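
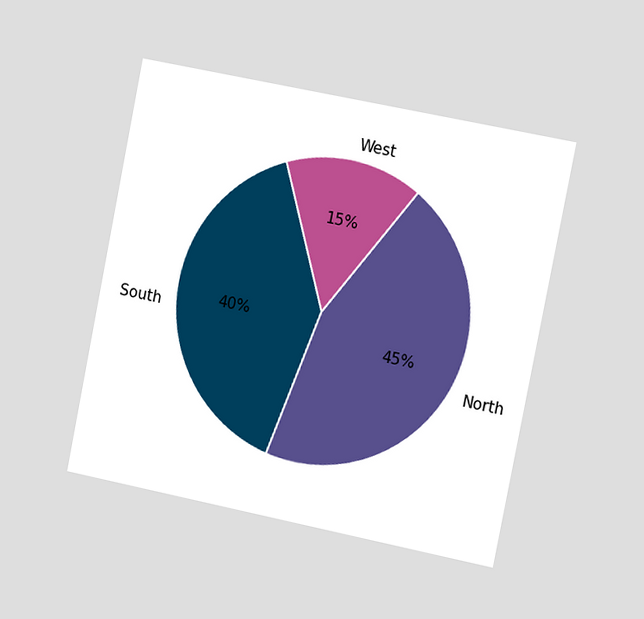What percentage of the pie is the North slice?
45%

The chart is tilted about 11° clockwise and viewed slightly from the right. The North slice takes up 45% of the pie.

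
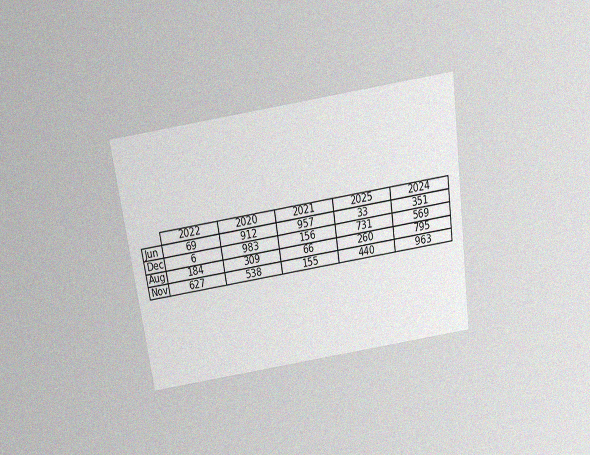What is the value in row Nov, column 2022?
627

The chart is tilted about 8° counter-clockwise and viewed slightly from above, with some photo noise. The (Nov, 2022) cell reads 627.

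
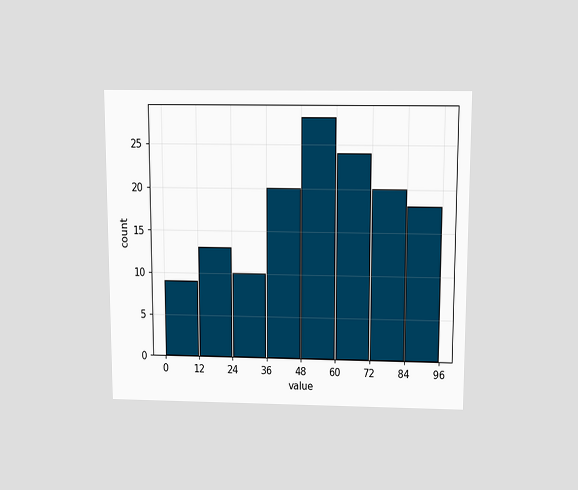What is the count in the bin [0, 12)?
The chart is viewed slightly from above. The [0, 12) bin has height 9.

9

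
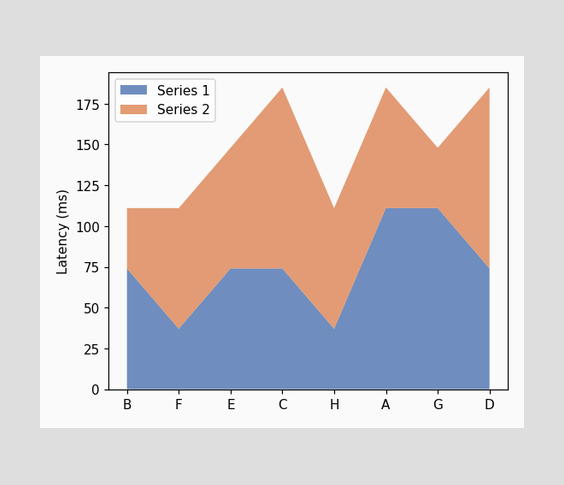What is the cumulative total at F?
The stacked total at F reaches 111ms.

111ms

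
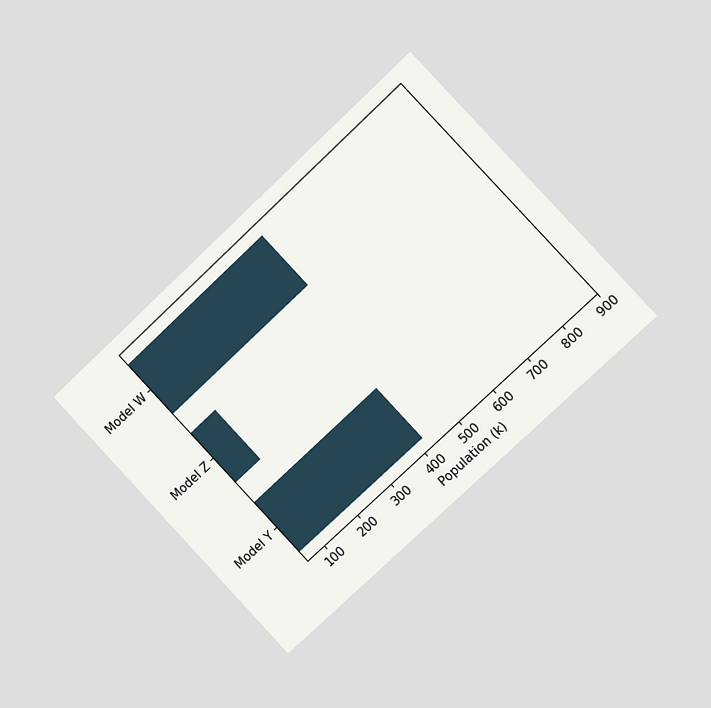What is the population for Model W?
The chart is tilted about 43° counter-clockwise and viewed slightly from the right. Reading along the chart's x-axis, the Model W bar reaches 462k.

462k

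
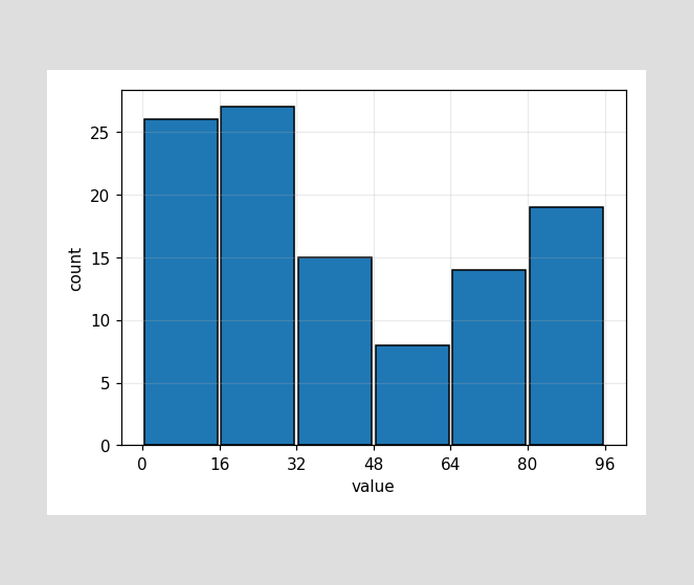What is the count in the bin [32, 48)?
15

The [32, 48) bin has height 15.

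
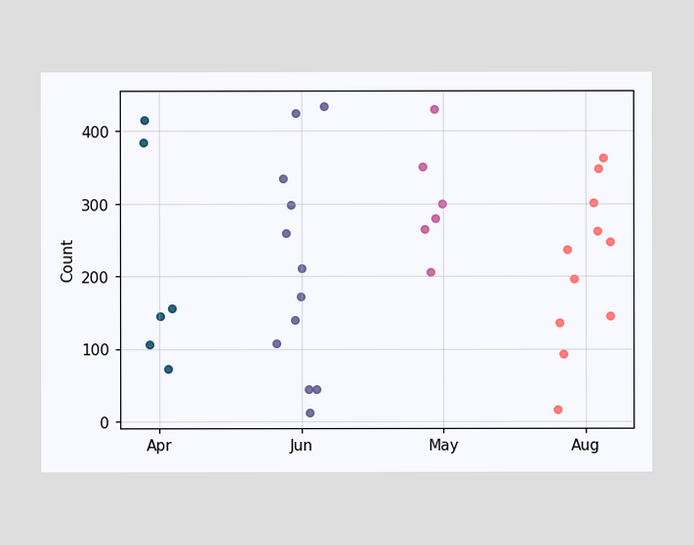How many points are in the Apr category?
6

Counting the markers in the Apr column gives 6.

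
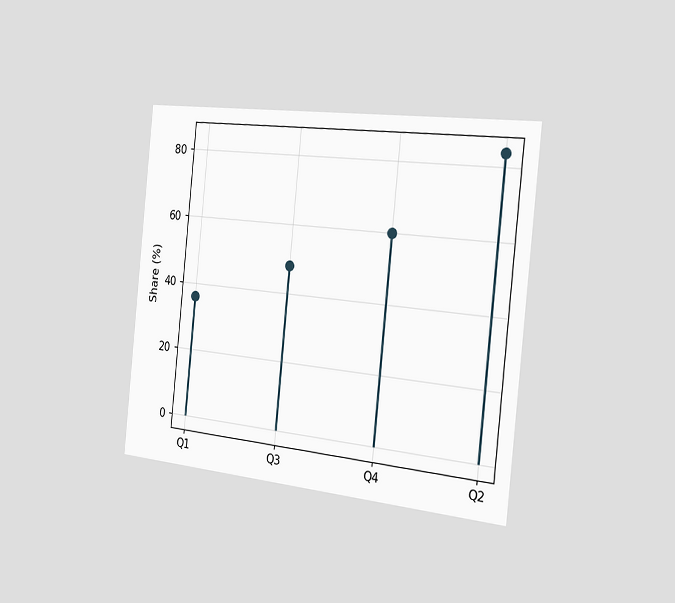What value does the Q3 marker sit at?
The chart is tilted about 6° clockwise and viewed slightly from the right. The Q3 marker sits at 48%.

48%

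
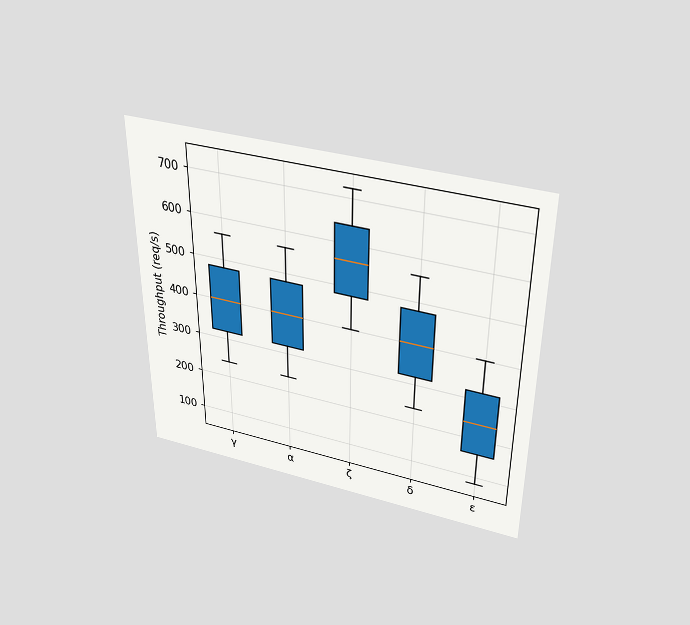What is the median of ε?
240req/s

The chart is viewed slightly from above. The median line in the ε box sits at 240req/s.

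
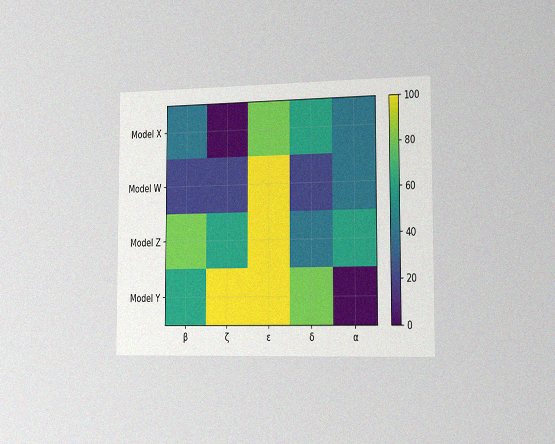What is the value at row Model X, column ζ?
0

The chart is viewed slightly from the right, with some photo noise. Matching cell (Model X, ζ) against the colorbar gives 0.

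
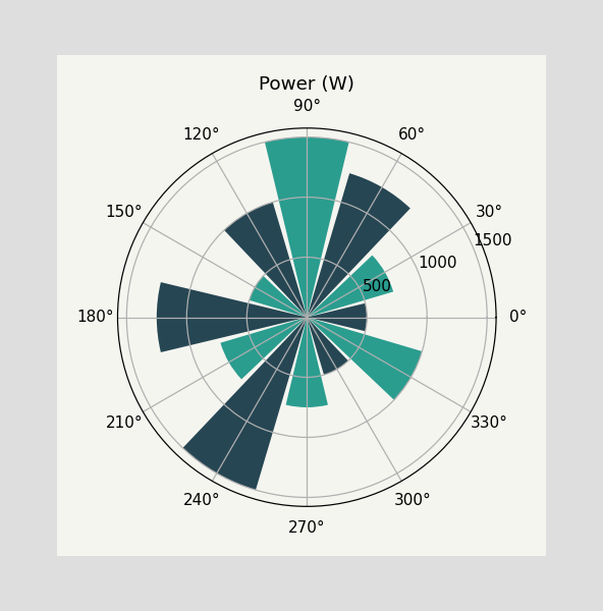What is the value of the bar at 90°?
The bar at 90° reaches 1500W on the radial axis.

1500W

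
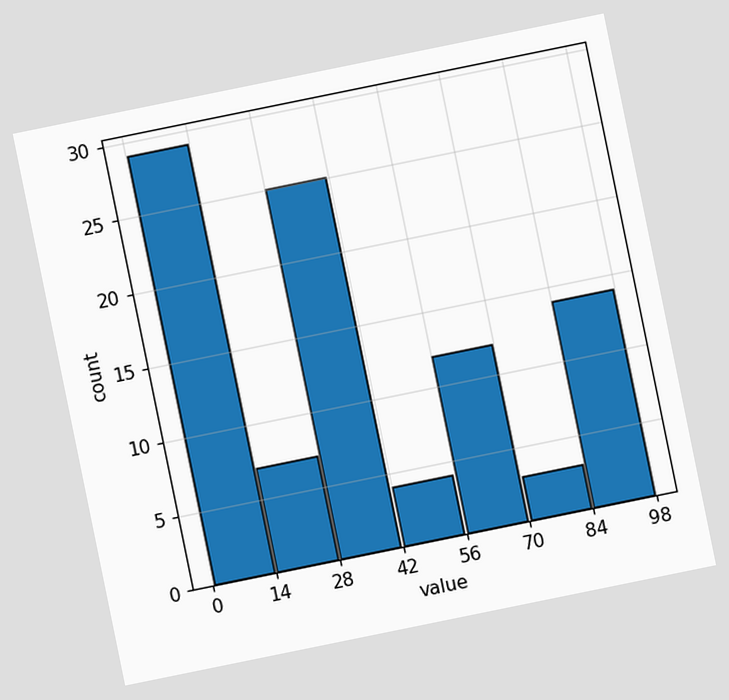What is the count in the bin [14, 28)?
7

The chart is tilted about 12° counter-clockwise. The [14, 28) bin has height 7.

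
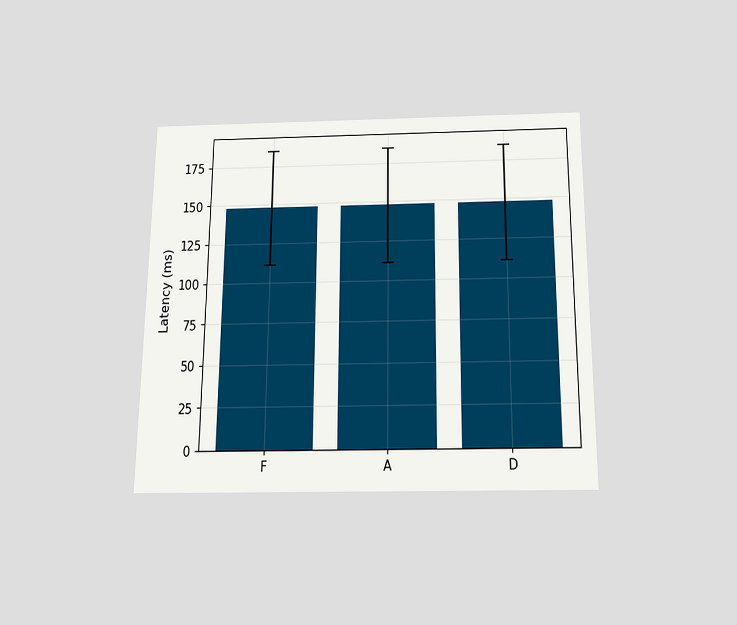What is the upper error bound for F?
The chart is viewed slightly from below. The F bar's upper whisker reaches 185ms.

185ms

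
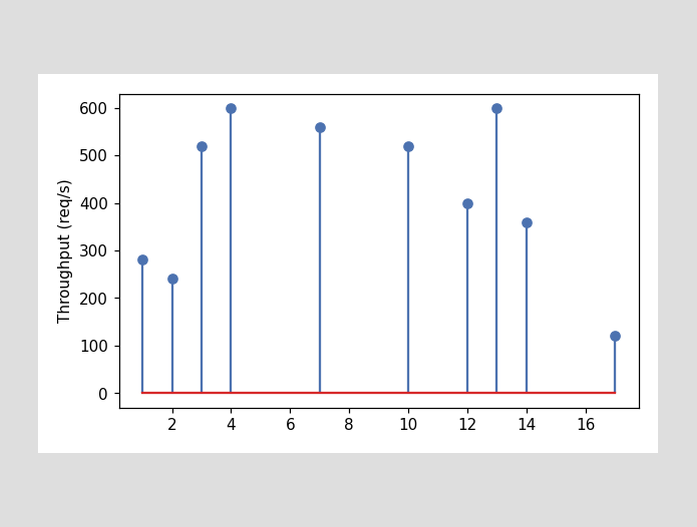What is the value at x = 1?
280req/s

The stem at x=1 reaches 280req/s.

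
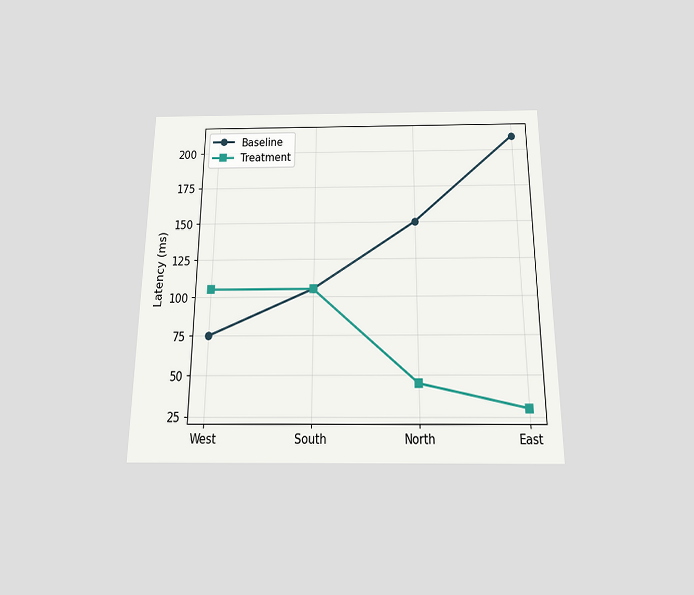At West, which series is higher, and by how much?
The chart is viewed slightly from below. At West, Treatment sits above the other line by 30ms.

Treatment, by 30ms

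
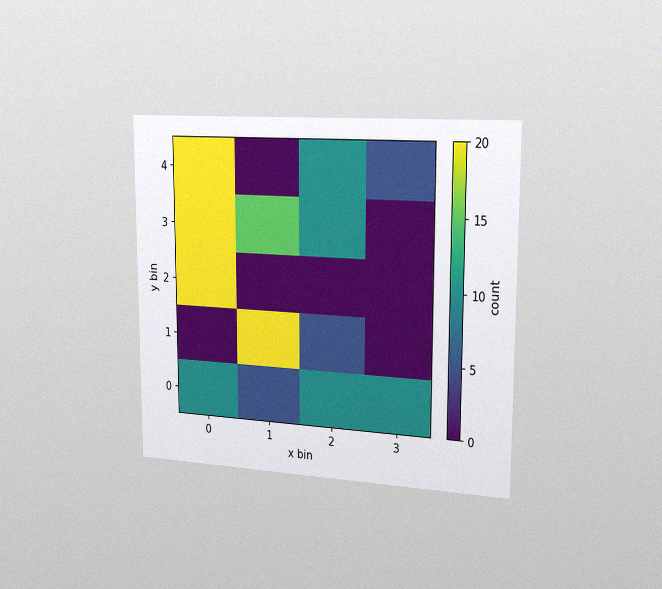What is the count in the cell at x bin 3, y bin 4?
5

The chart is viewed slightly from the right, with some photo noise. Matching the cell (3, 4) against the colorbar gives 5.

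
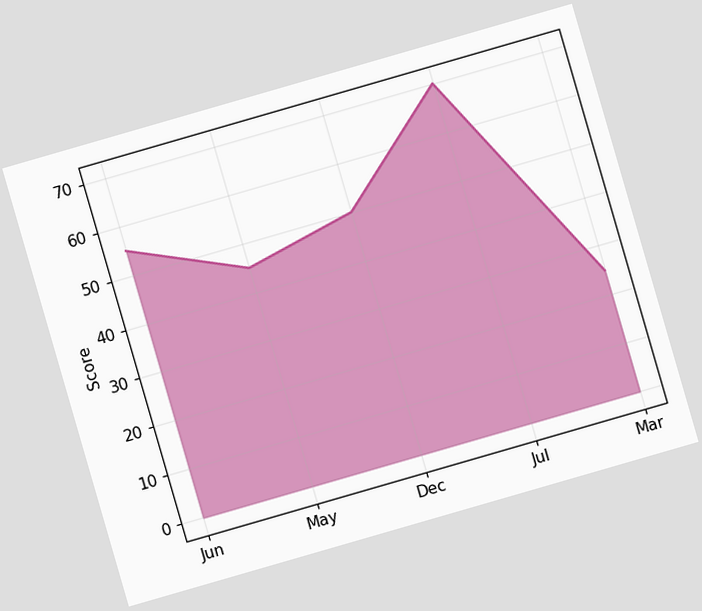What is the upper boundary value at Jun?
The chart is tilted about 16° counter-clockwise. At Jun the upper boundary is at 55.

55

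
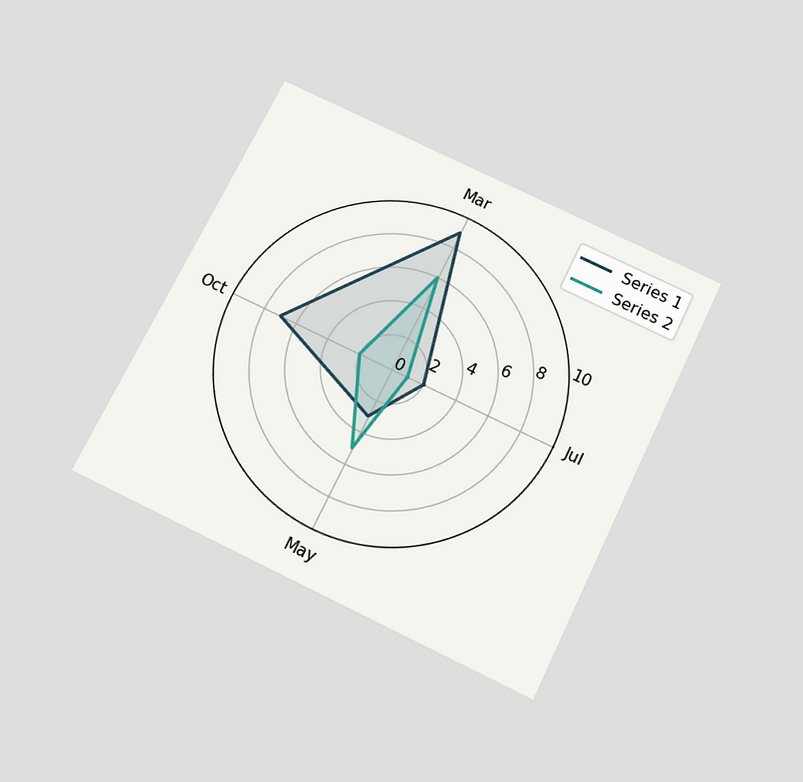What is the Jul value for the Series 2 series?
1

The chart is tilted about 26° clockwise and viewed slightly from below. On the Jul axis, Series 2 reaches 1.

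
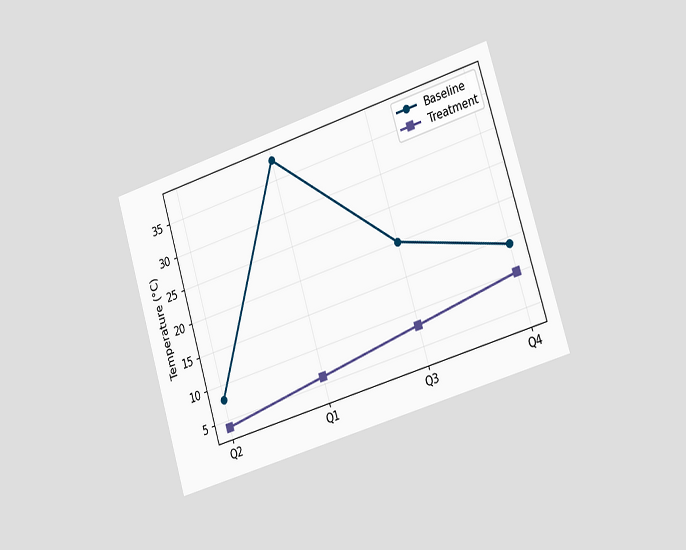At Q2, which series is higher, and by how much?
The chart is tilted about 17° counter-clockwise and viewed slightly from the right. At Q2, Baseline sits above the other line by 4°C.

Baseline, by 4°C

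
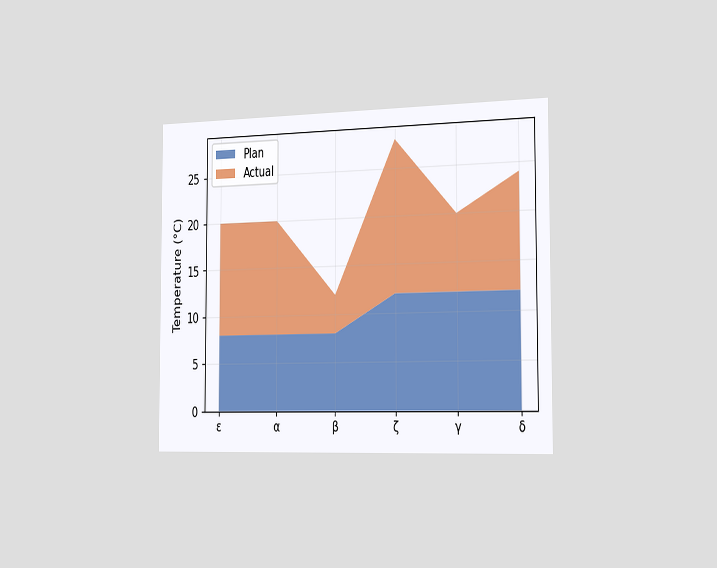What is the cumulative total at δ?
The chart is viewed slightly from the right. The stacked total at δ reaches 24°C.

24°C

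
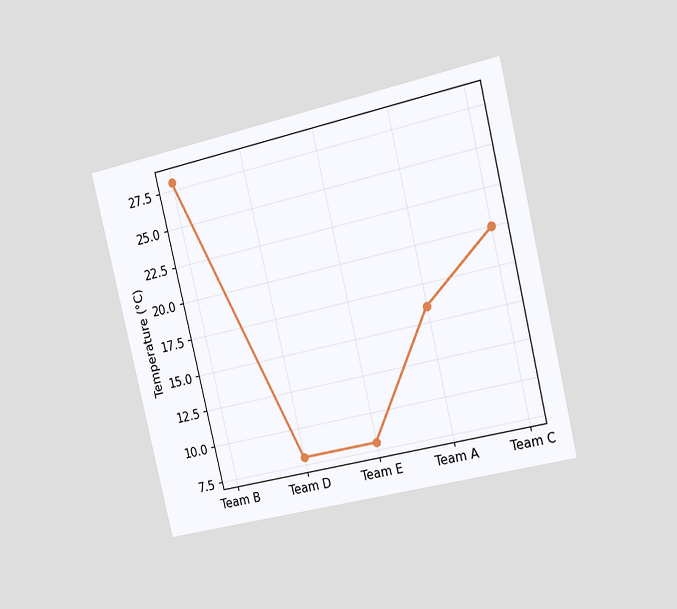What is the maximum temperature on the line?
The chart is tilted about 13° counter-clockwise and viewed slightly from the right. The highest point is at Team B, and reading across to the y-axis gives 28°C.

28°C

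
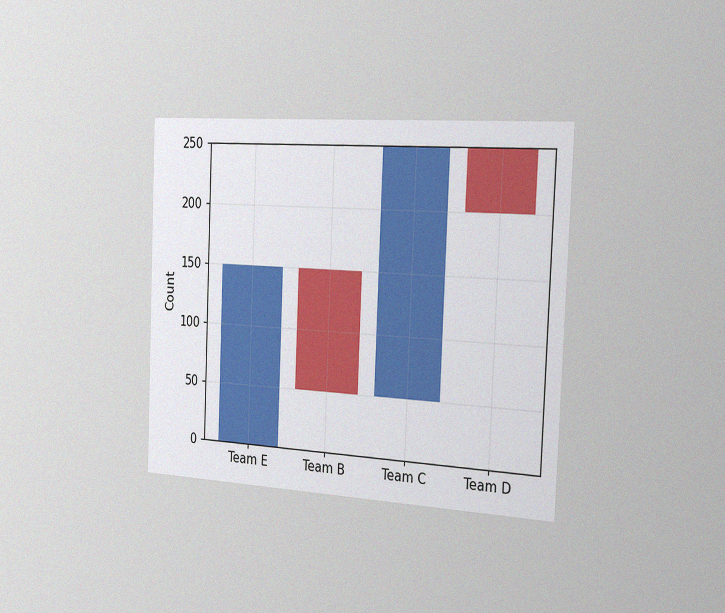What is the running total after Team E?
The chart is tilted about 2° clockwise and viewed slightly from the right, with some photo noise. After Team E the running total reaches 150.

150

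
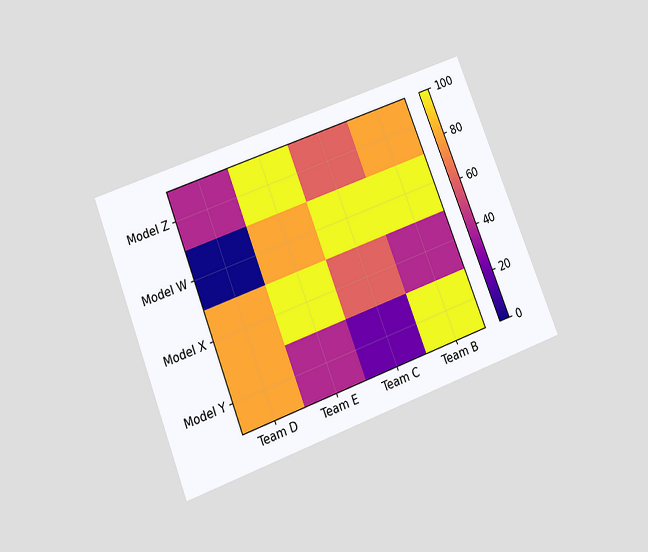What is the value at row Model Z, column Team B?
80

The chart is tilted about 21° counter-clockwise and viewed slightly from below. Matching cell (Model Z, Team B) against the colorbar gives 80.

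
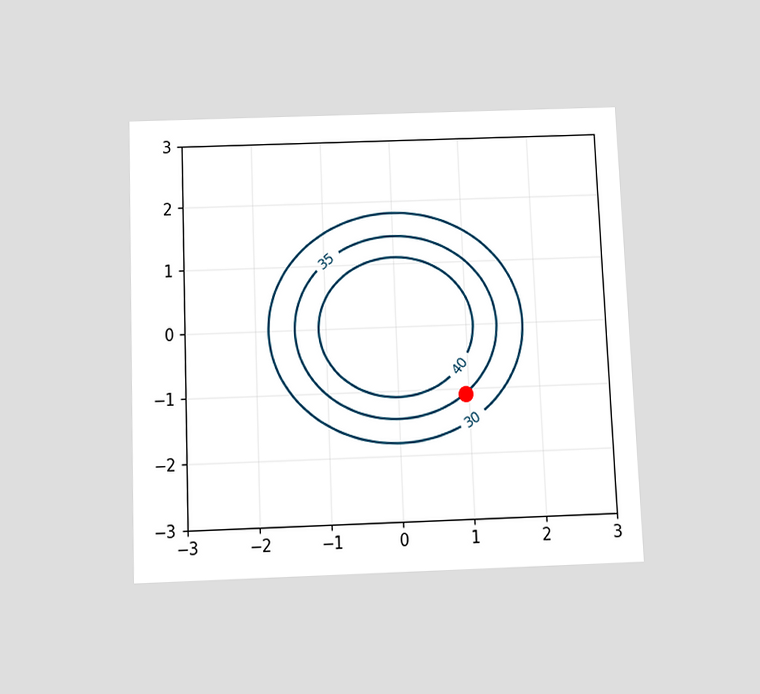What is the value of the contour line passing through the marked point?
35

The chart is tilted about 2° counter-clockwise and viewed slightly from below. The marked point sits on the contour labelled 35.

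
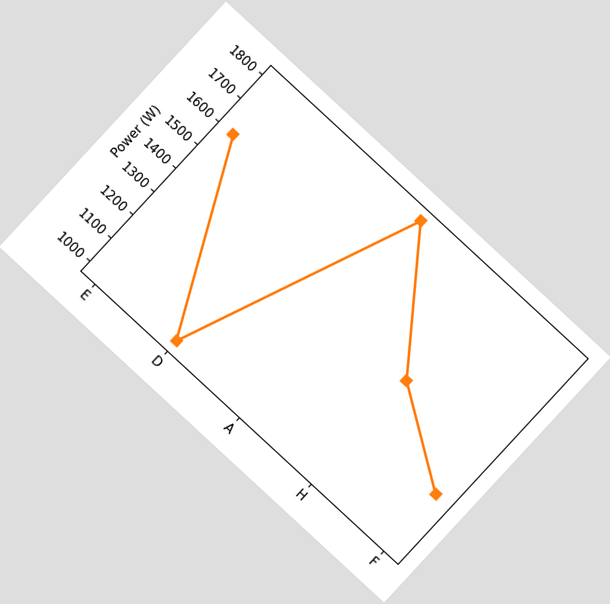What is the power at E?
The chart is tilted about 43° clockwise. At E, the line is at 1600W.

1600W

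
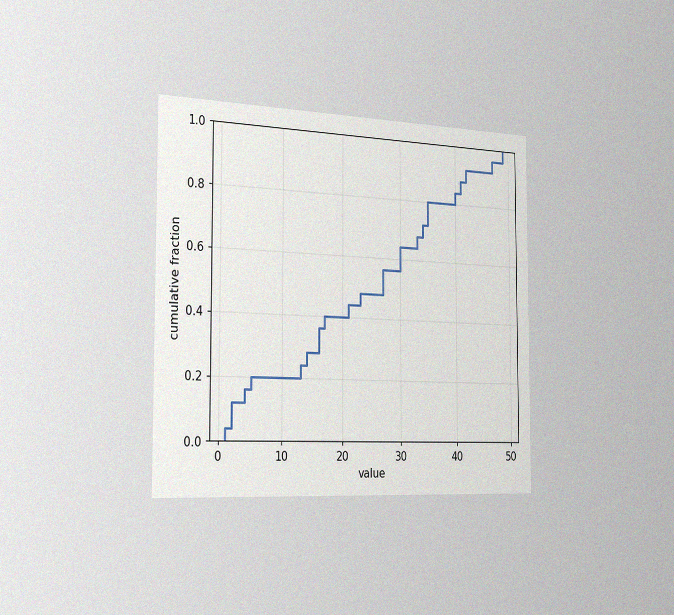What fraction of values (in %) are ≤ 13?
The chart is viewed slightly from the left, with some photo noise. At x=13 the ECDF step is at 24%.

24%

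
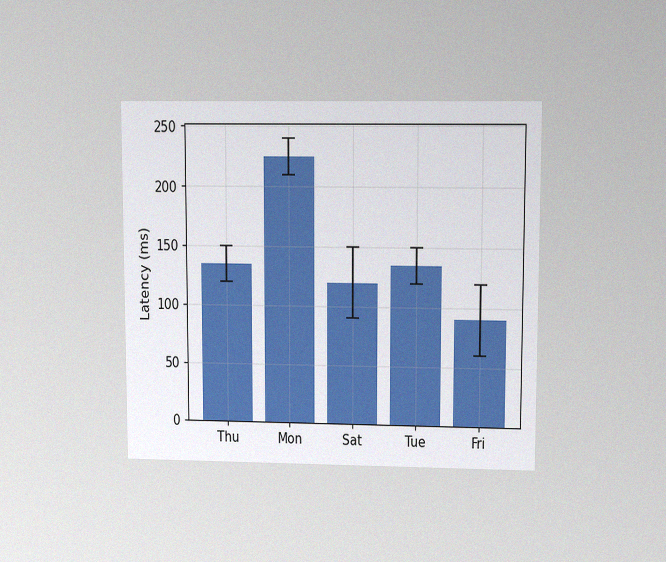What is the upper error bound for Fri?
120ms

The chart is viewed at a slight angle, with some photo noise. The Fri bar's upper whisker reaches 120ms.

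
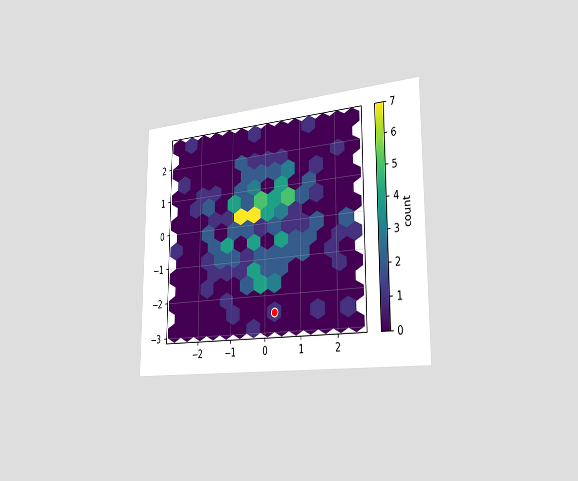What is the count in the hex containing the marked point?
The chart is viewed slightly from the right. The marked hex reads 1 on the colorbar.

1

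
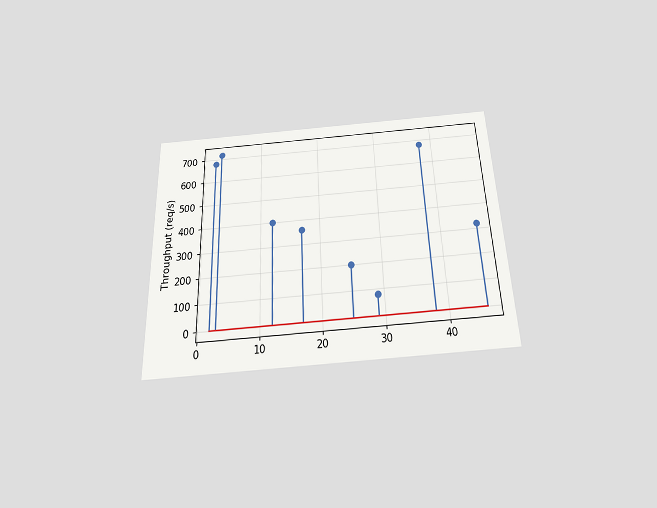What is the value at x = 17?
The chart is tilted about 2° counter-clockwise and viewed slightly from below. The stem at x=17 reaches 360req/s.

360req/s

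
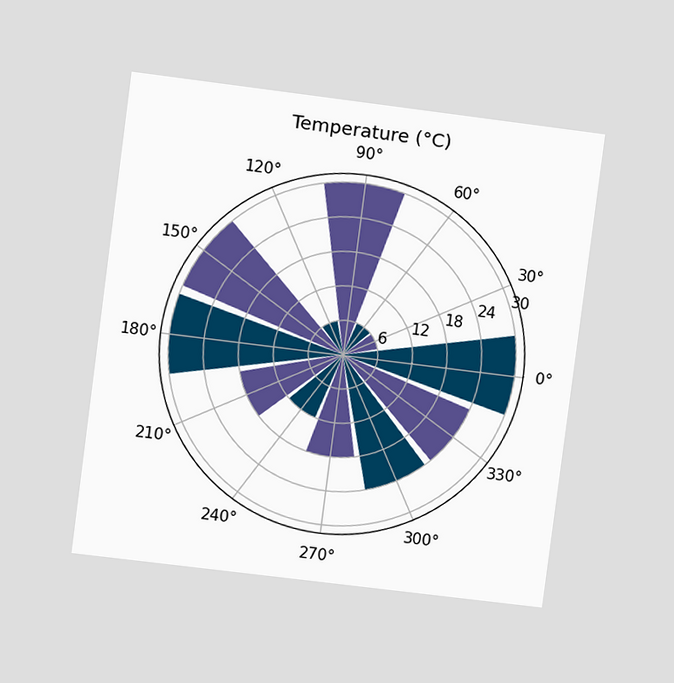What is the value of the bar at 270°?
The chart is tilted about 7° clockwise and viewed at a slight angle. The bar at 270° reaches 18°C on the radial axis.

18°C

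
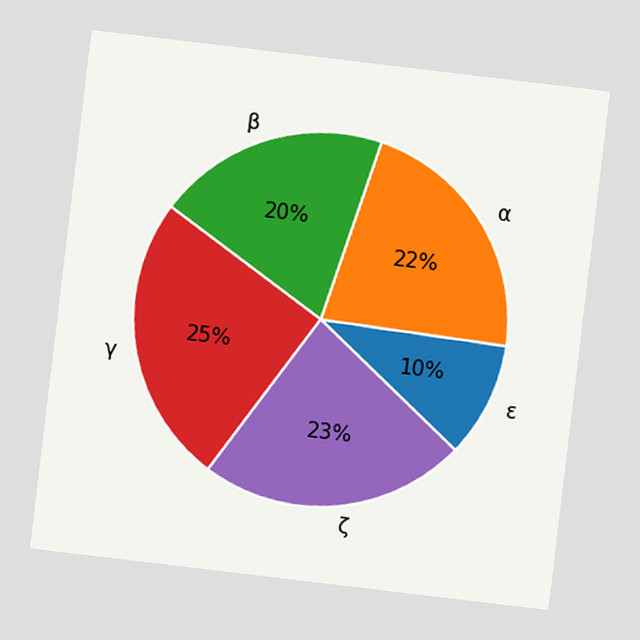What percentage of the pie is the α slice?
The chart is tilted about 7° clockwise. The α slice takes up 22% of the pie.

22%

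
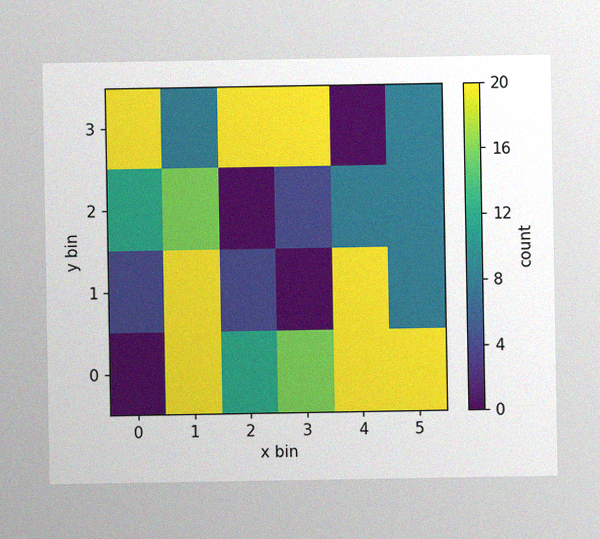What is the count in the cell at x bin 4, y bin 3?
The image has some photo noise and uneven lighting. Matching the cell (4, 3) against the colorbar gives 0.

0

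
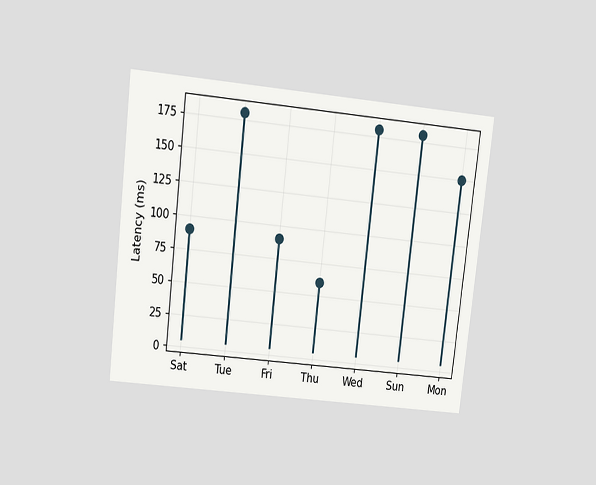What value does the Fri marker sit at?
90ms

The chart is tilted about 7° clockwise and viewed slightly from above. The Fri marker sits at 90ms.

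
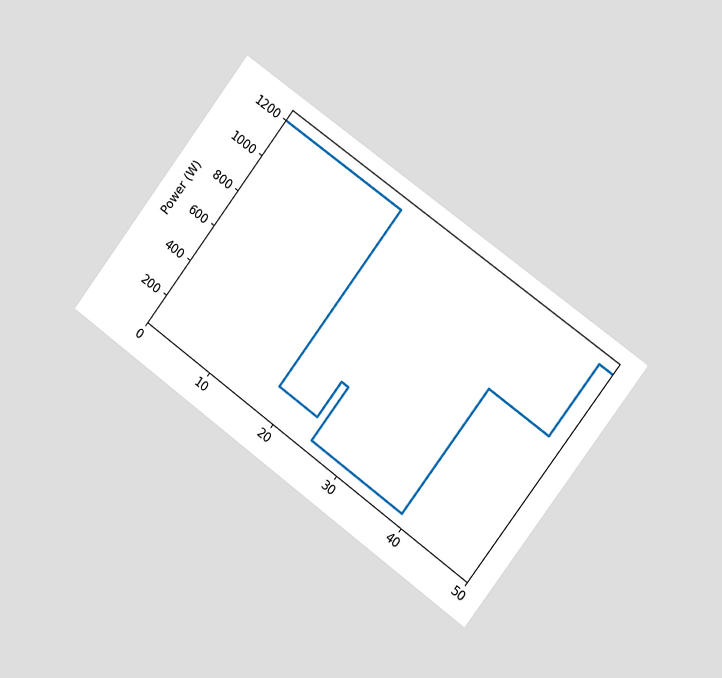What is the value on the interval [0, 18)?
1200W

The chart is tilted about 37° clockwise and viewed slightly from the right. On [0, 18) the step sits at 1200W.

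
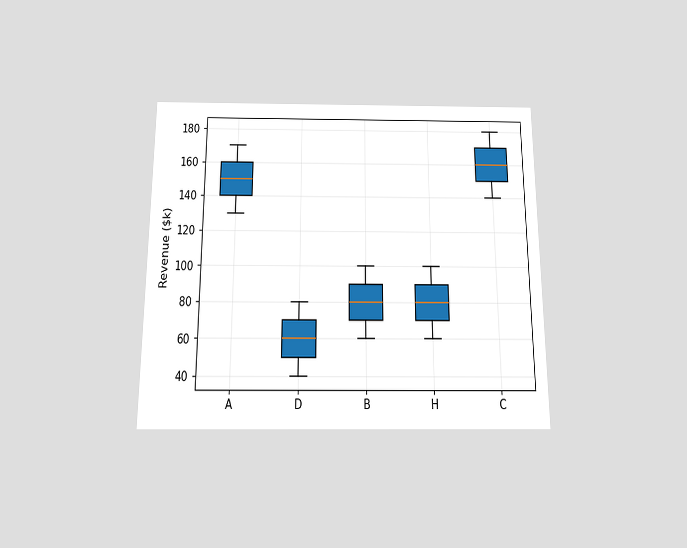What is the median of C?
The chart is viewed slightly from below. The median line in the C box sits at $160k.

$160k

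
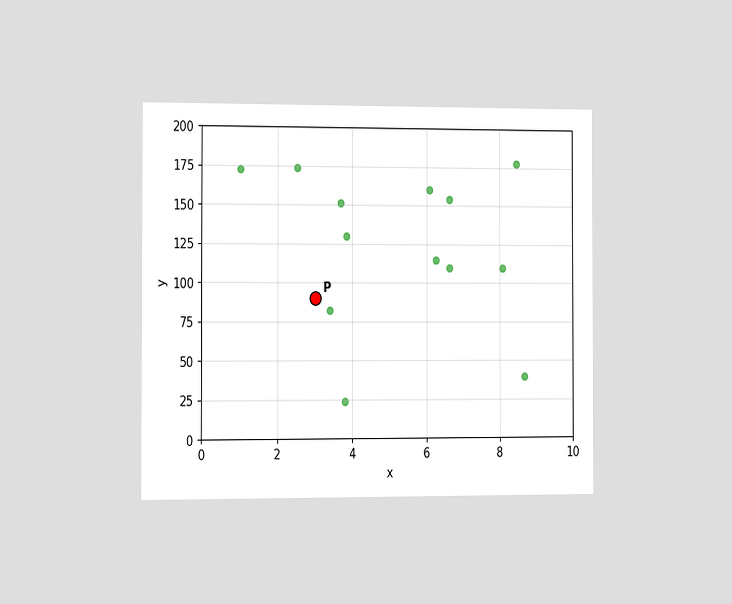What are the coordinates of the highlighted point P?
The chart is viewed slightly from the left. Following the gridlines from P to each axis, P sits at (3, 90).

(3, 90)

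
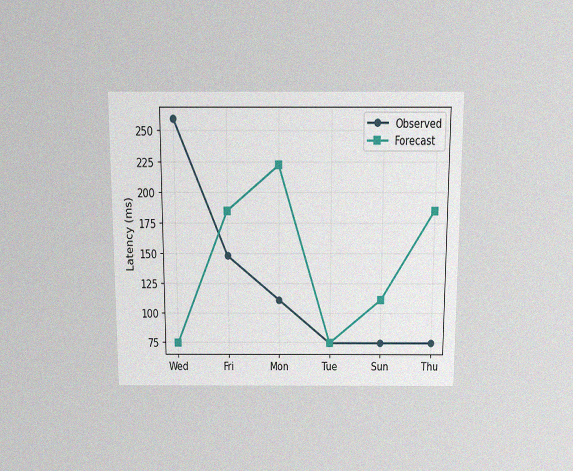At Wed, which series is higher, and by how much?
Observed, by 185ms

The chart is viewed slightly from above, with some photo noise. At Wed, Observed sits above the other line by 185ms.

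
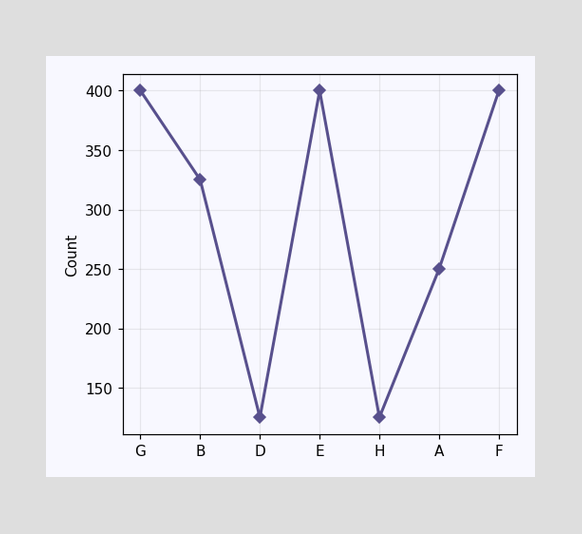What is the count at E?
At E, the line is at 400.

400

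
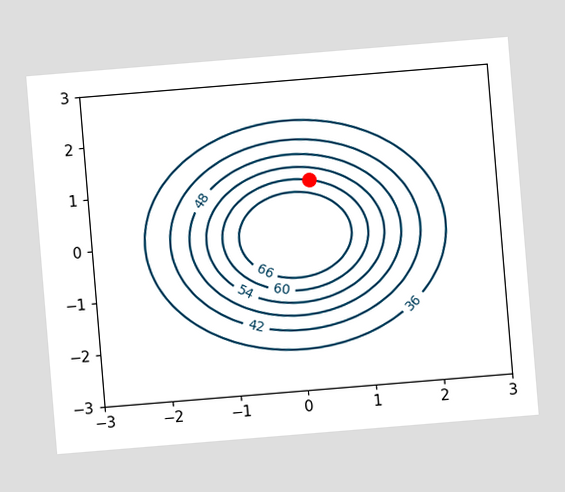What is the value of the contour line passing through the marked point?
The chart is tilted about 5° counter-clockwise. The marked point sits on the contour labelled 60.

60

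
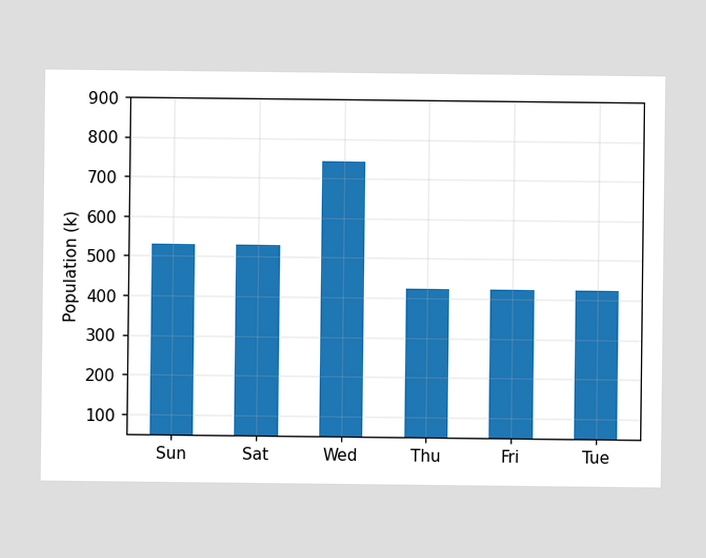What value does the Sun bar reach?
530k

Reading along the chart's y-axis, the Sun bar reaches 530k.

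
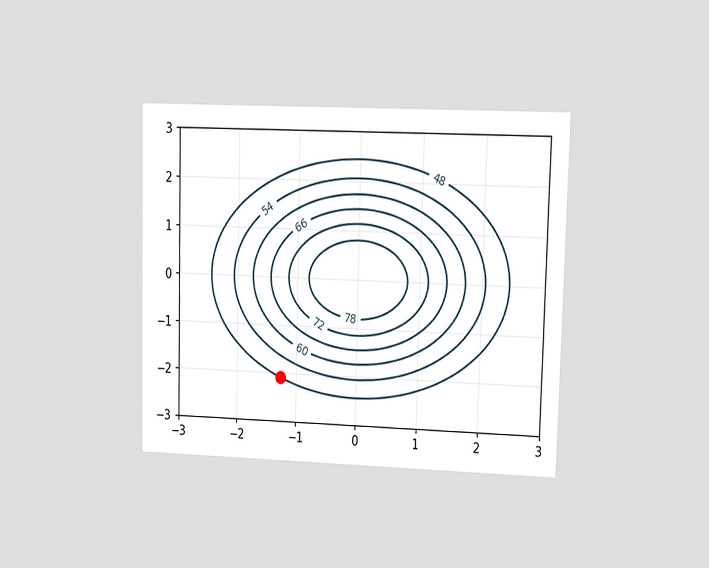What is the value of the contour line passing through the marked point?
48

The chart is viewed at a slight angle. The marked point sits on the contour labelled 48.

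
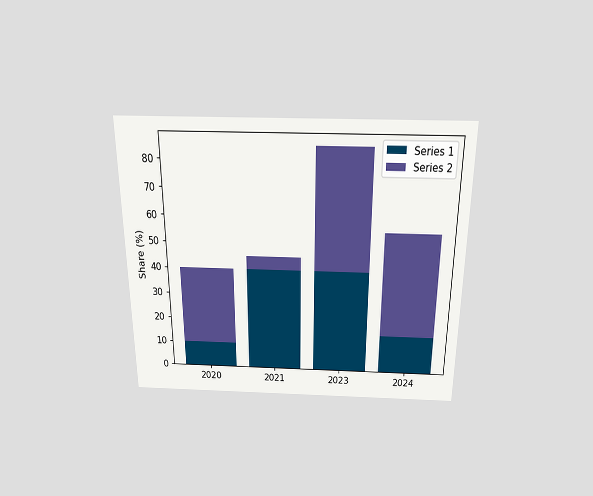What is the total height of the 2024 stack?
The chart is viewed slightly from above. The 2024 stack's top reaches 55% on the y-axis.

55%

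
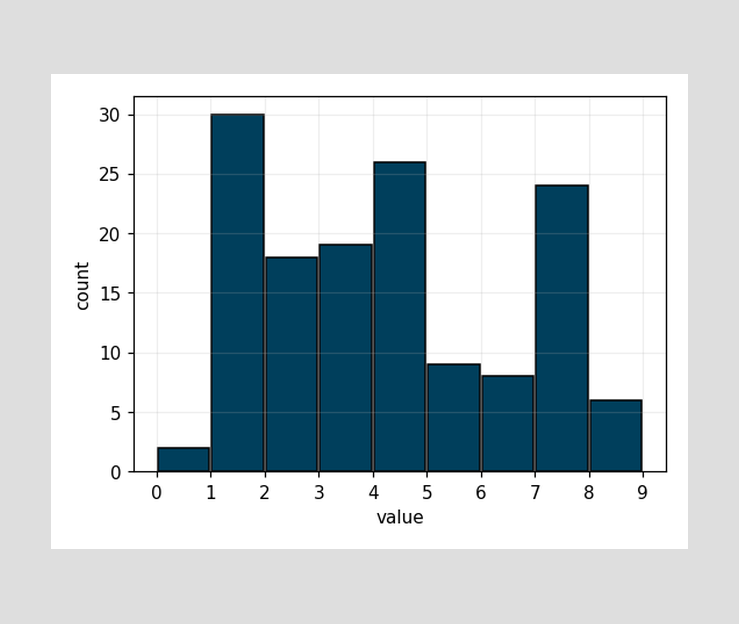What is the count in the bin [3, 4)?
19

The [3, 4) bin has height 19.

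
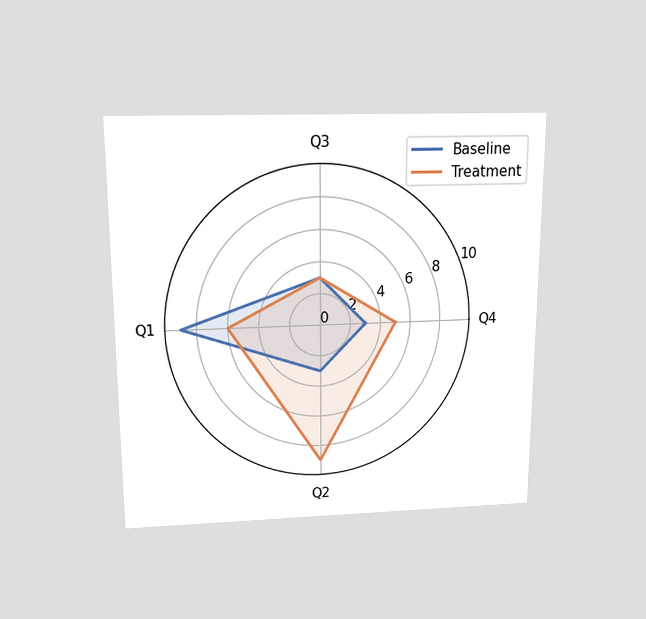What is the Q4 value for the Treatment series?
5

The chart is viewed slightly from above. On the Q4 axis, Treatment reaches 5.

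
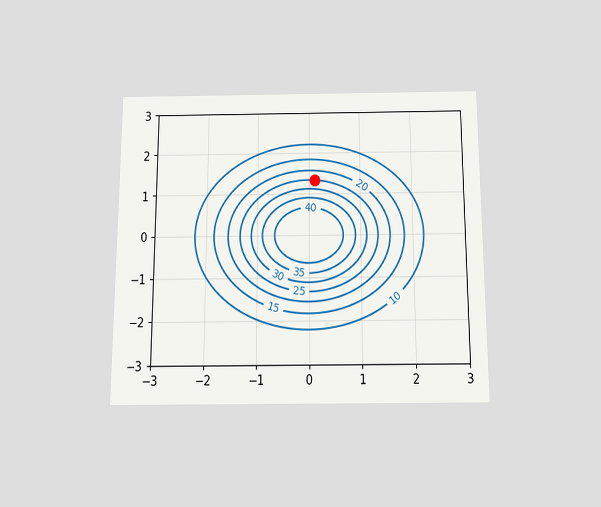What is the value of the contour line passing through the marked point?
25

The chart is viewed slightly from below. The marked point sits on the contour labelled 25.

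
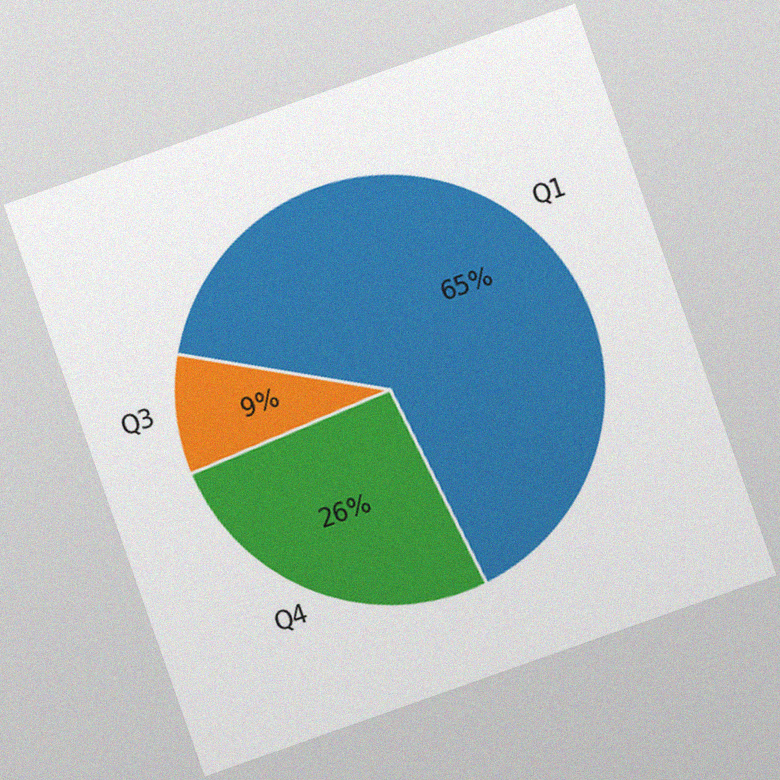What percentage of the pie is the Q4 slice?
26%

The chart is tilted about 19° counter-clockwise, with some photo noise. The Q4 slice takes up 26% of the pie.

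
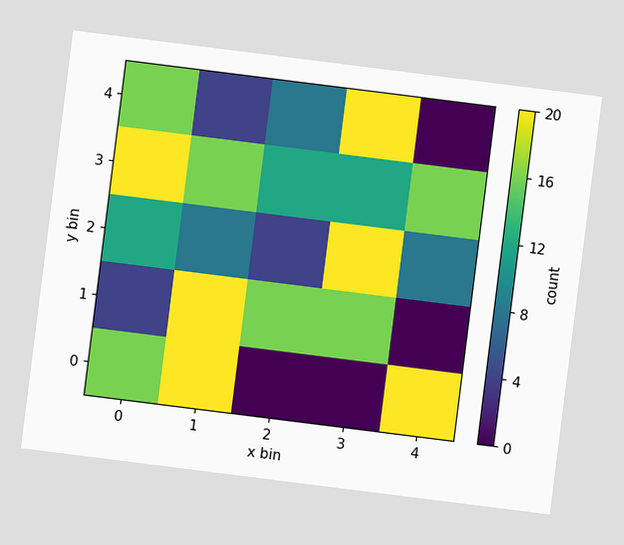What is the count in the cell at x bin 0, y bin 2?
The chart is tilted about 7° clockwise. Matching the cell (0, 2) against the colorbar gives 12.

12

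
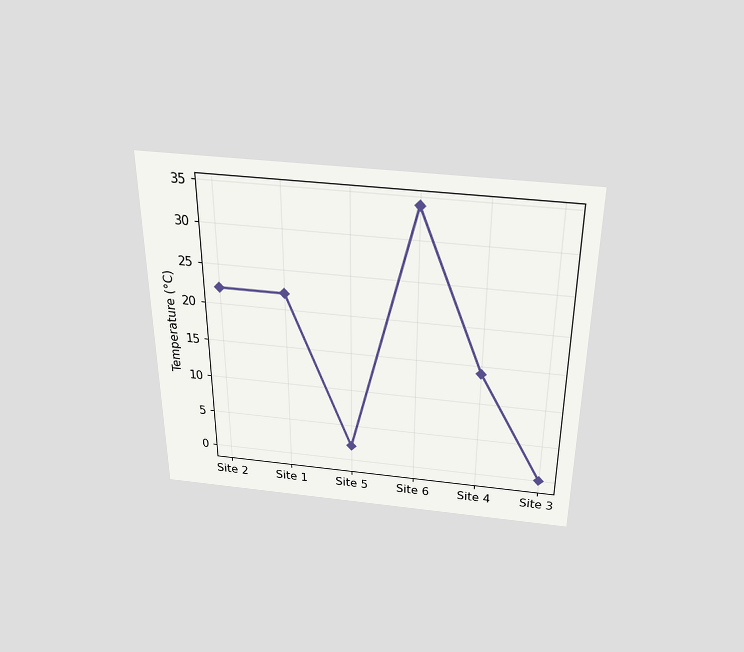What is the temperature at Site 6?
The chart is viewed slightly from above. At Site 6, the line is at 34°C.

34°C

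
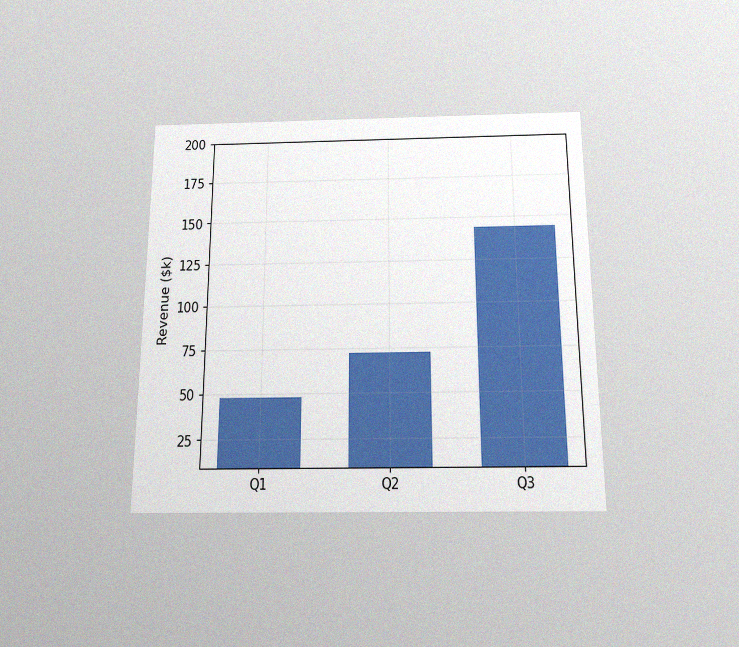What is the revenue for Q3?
The chart is viewed slightly from below, with some photo noise. Reading along the chart's y-axis, the Q3 bar reaches $144k.

$144k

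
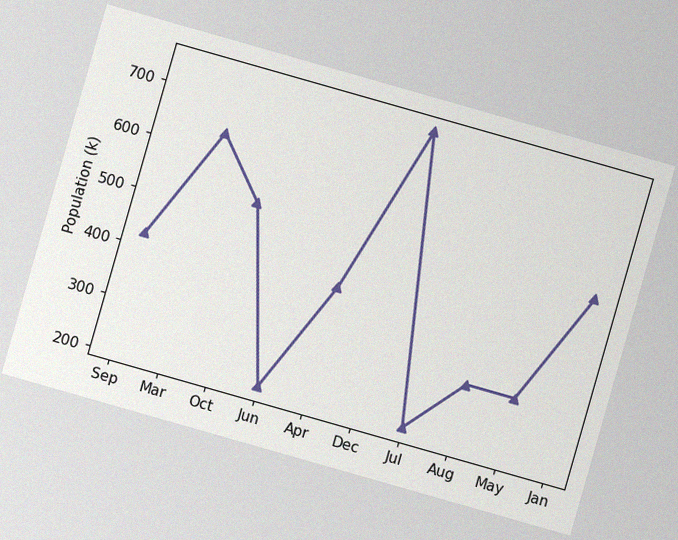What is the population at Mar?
The chart is tilted about 16° clockwise, with some photo noise. At Mar, the line is at 636k.

636k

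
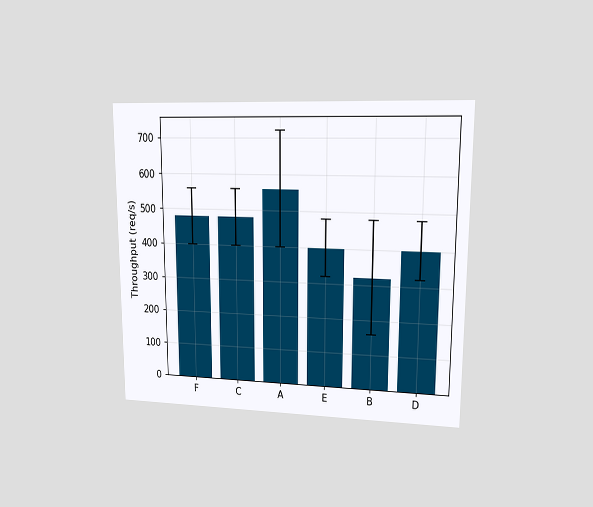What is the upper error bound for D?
The chart is viewed at a slight angle. The D bar's upper whisker reaches 480req/s.

480req/s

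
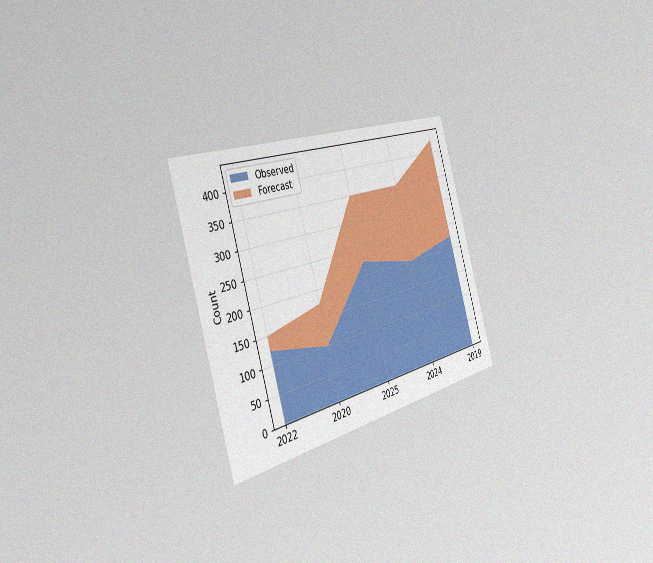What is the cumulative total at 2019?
425

The chart is tilted about 17° counter-clockwise and viewed slightly from the left, with some photo noise. The stacked total at 2019 reaches 425.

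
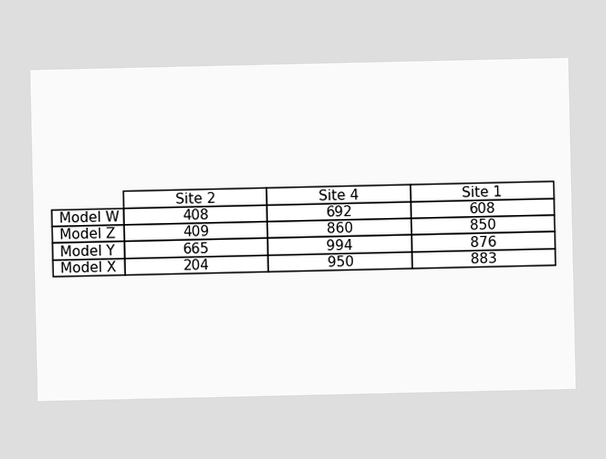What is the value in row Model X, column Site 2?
The (Model X, Site 2) cell reads 204.

204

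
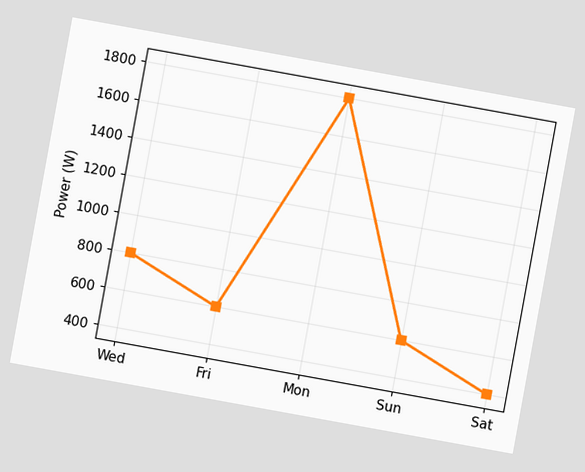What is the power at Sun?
600W

The chart is tilted about 10° clockwise. At Sun, the line is at 600W.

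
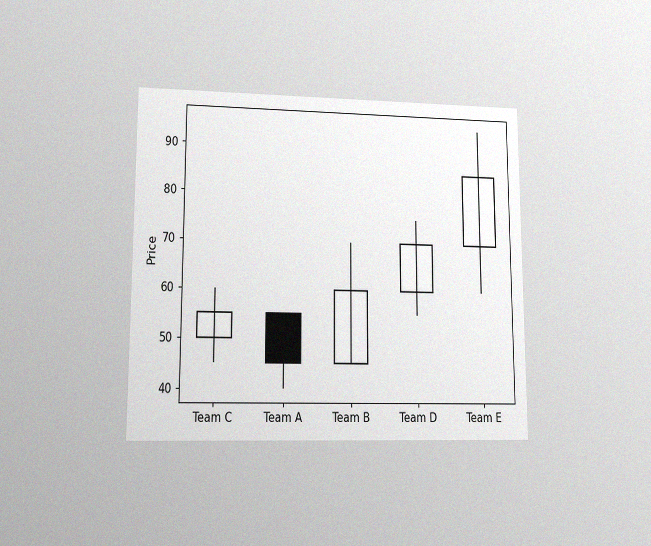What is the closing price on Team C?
55

The chart is viewed at a slight angle, with some photo noise. The Team C candle closes at 55.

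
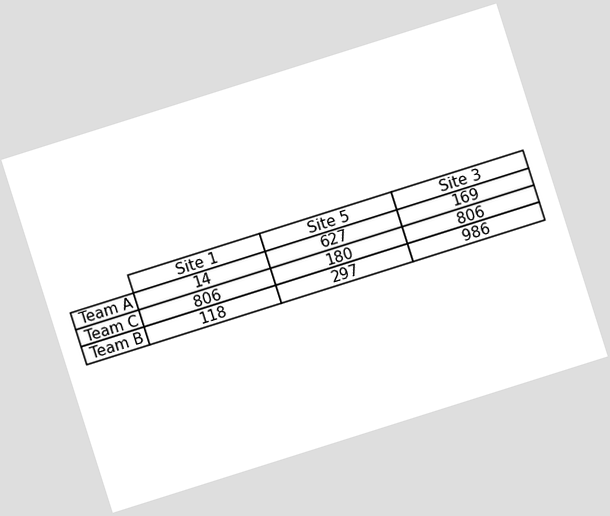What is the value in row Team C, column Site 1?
The chart is tilted about 18° counter-clockwise. The (Team C, Site 1) cell reads 806.

806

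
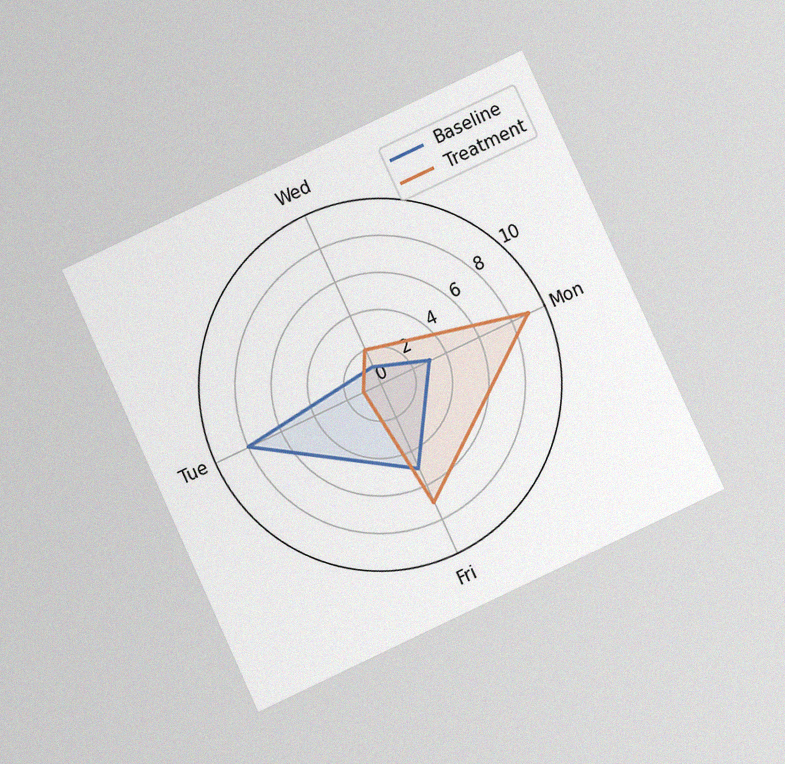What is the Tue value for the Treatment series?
1

The chart is tilted about 25° counter-clockwise and viewed at a slight angle, with some photo noise. On the Tue axis, Treatment reaches 1.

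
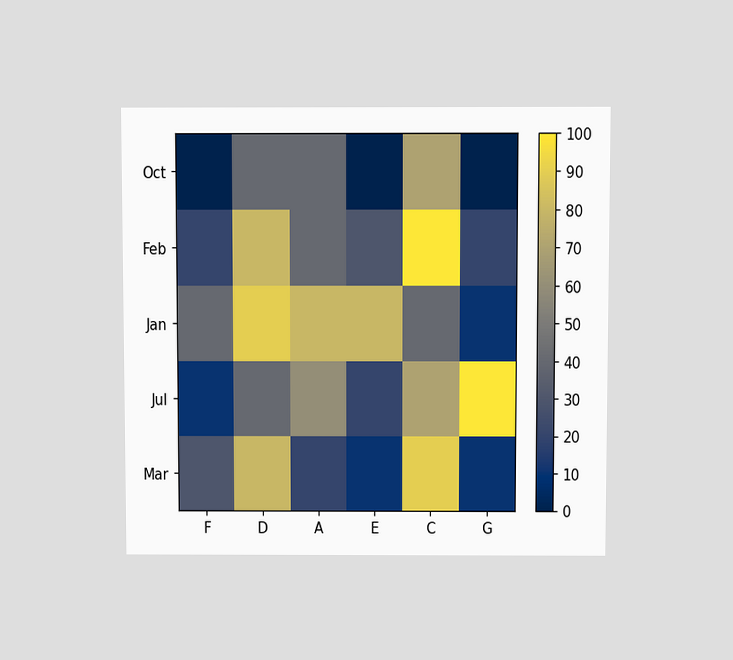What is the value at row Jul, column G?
The chart is viewed at a slight angle. Matching cell (Jul, G) against the colorbar gives 100.

100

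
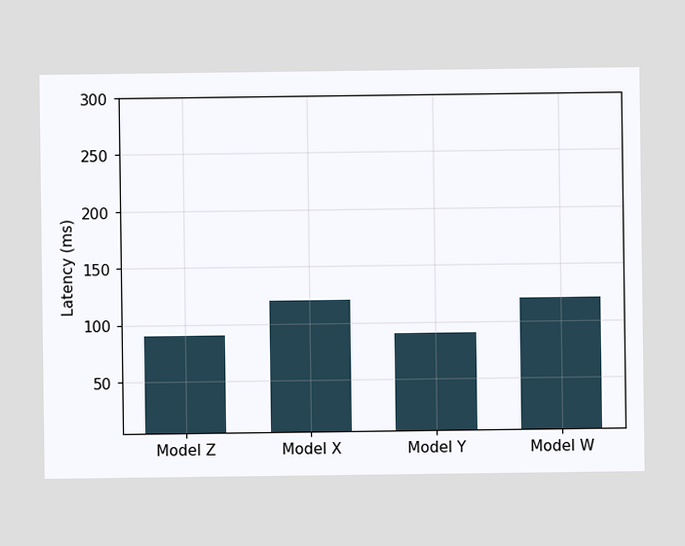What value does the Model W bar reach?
Reading along the chart's y-axis, the Model W bar reaches 120ms.

120ms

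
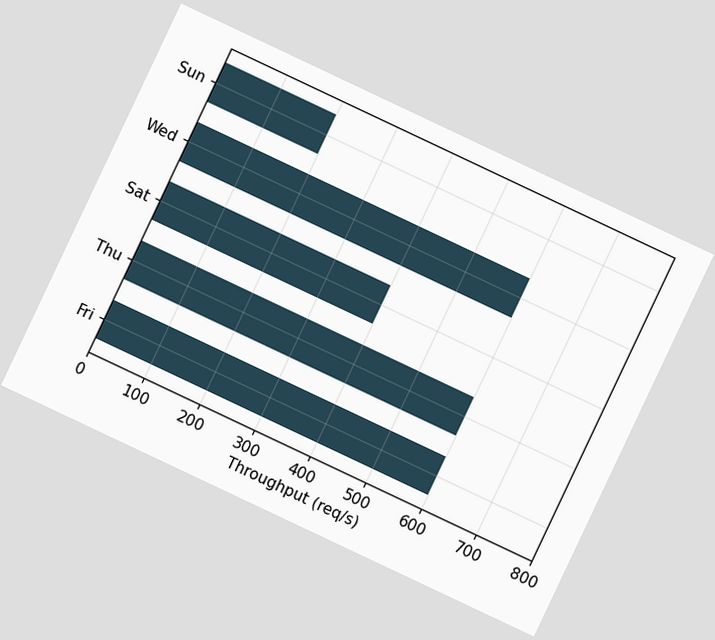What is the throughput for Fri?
The chart is tilted about 25° clockwise. Reading along the chart's x-axis, the Fri bar reaches 600req/s.

600req/s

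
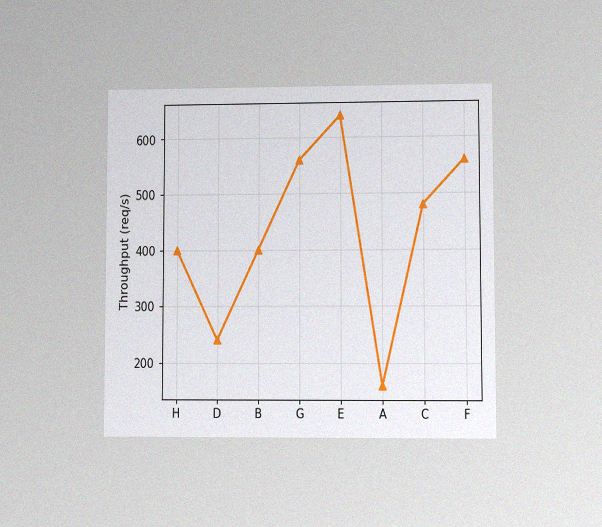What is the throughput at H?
The chart is viewed at a slight angle, with some photo noise. At H, the line is at 400req/s.

400req/s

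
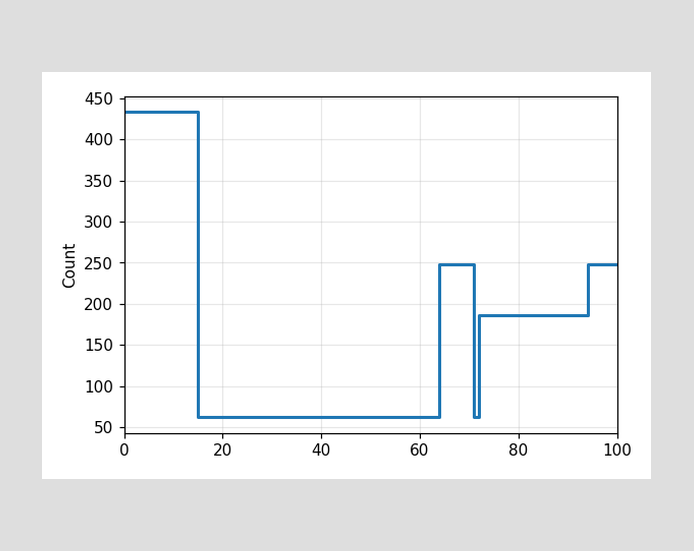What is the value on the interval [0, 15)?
On [0, 15) the step sits at 434.

434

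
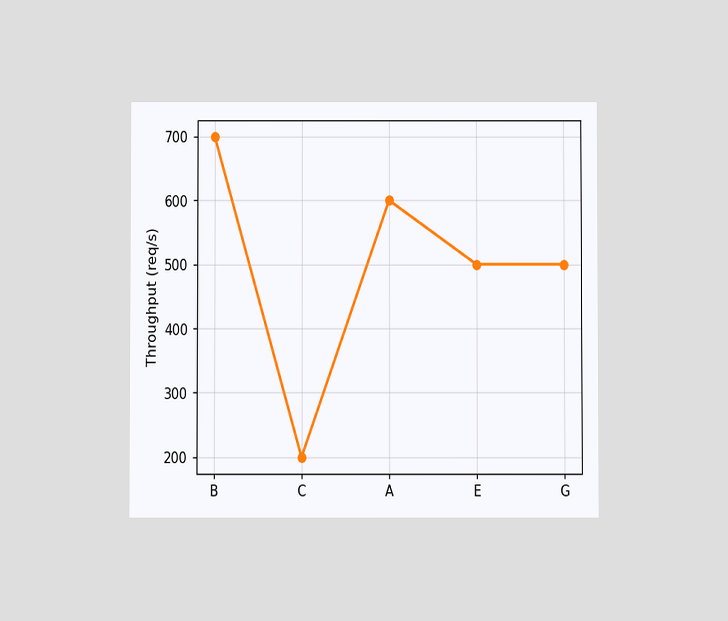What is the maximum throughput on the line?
700req/s

The chart is viewed at a slight angle. The highest point is at B, and reading across to the y-axis gives 700req/s.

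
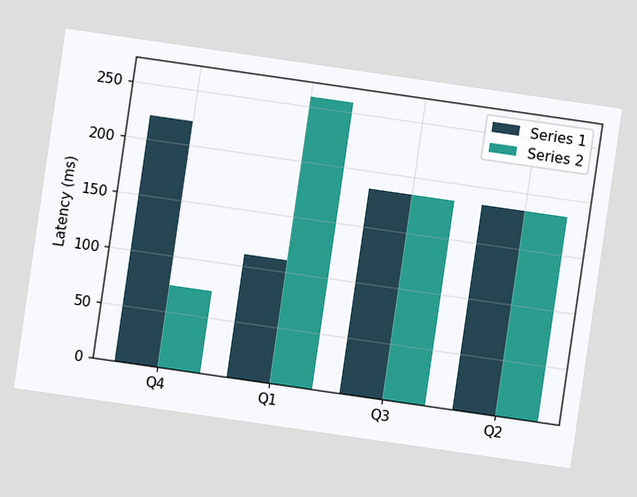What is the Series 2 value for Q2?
185ms

The chart is tilted about 8° clockwise. The Series 2 bar at Q2 reaches 185ms on the y-axis.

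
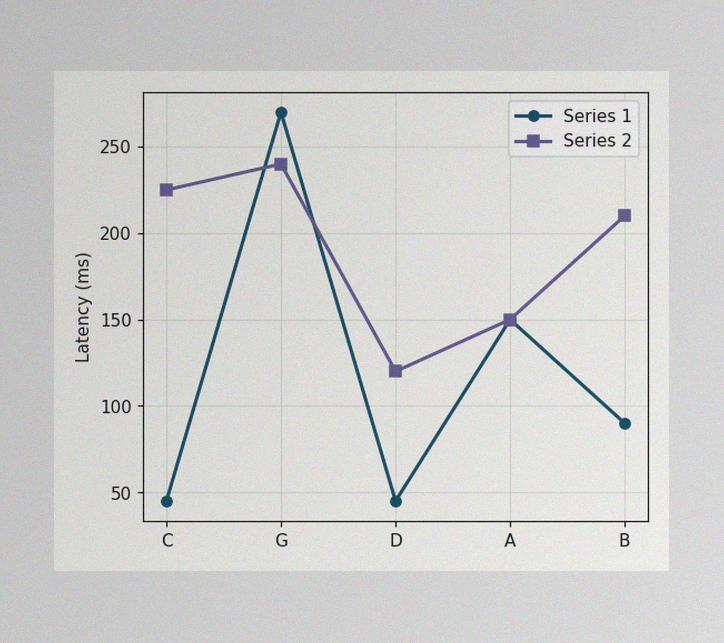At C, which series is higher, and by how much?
The image has some photo noise and uneven lighting. At C, Series 2 sits above the other line by 180ms.

Series 2, by 180ms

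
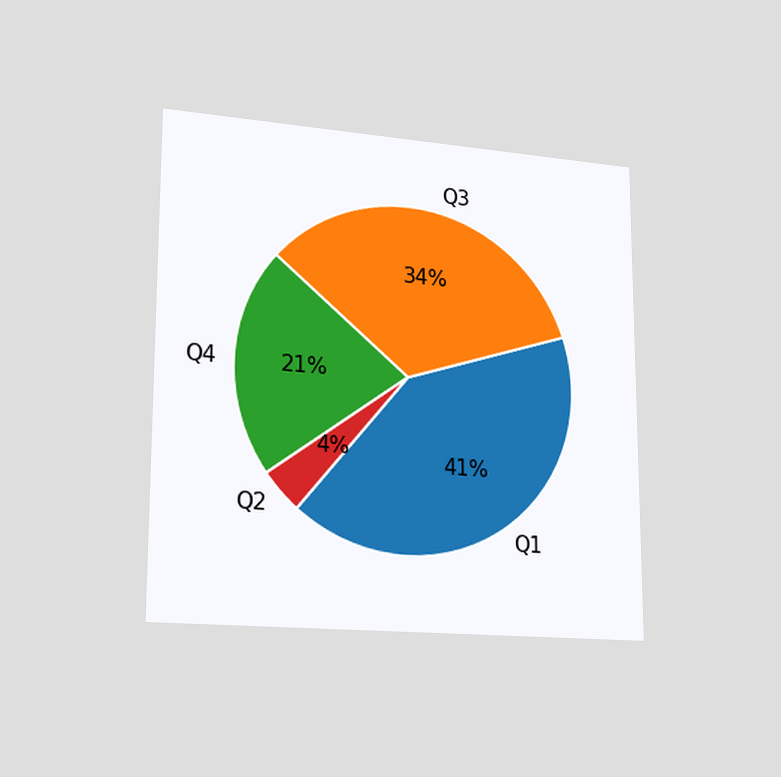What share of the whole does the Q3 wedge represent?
The chart is viewed slightly from the left. The Q3 slice takes up 34% of the pie.

34%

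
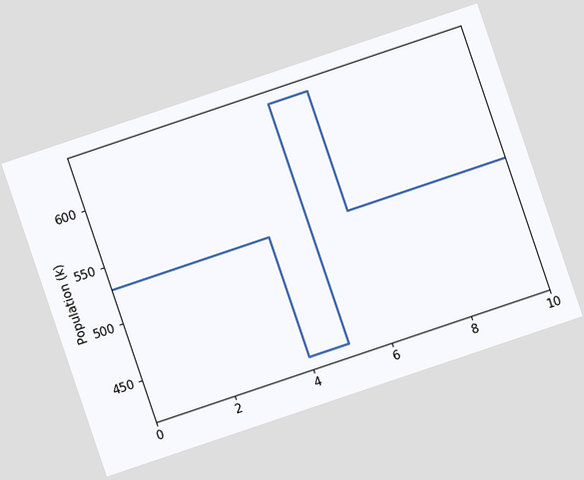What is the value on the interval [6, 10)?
The chart is tilted about 19° counter-clockwise. On [6, 10) the step sits at 530k.

530k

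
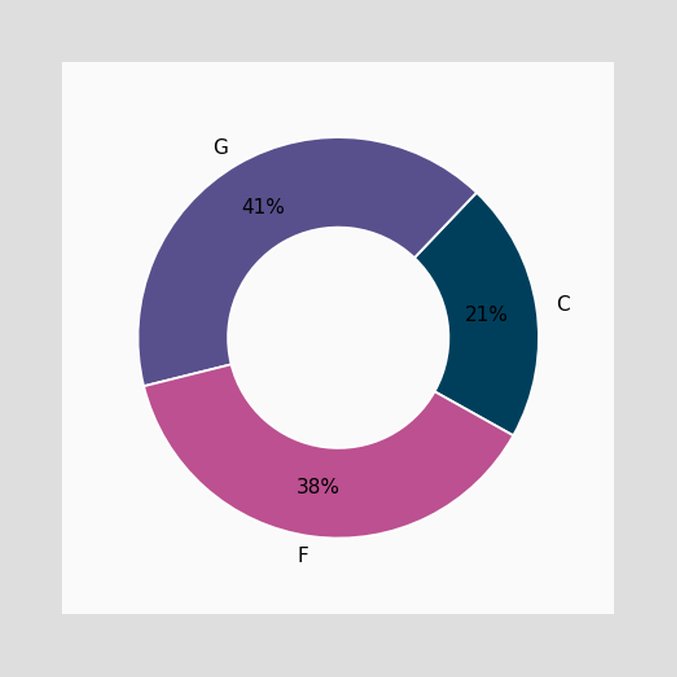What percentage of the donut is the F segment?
38%

The F segment takes up 38% of the ring.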